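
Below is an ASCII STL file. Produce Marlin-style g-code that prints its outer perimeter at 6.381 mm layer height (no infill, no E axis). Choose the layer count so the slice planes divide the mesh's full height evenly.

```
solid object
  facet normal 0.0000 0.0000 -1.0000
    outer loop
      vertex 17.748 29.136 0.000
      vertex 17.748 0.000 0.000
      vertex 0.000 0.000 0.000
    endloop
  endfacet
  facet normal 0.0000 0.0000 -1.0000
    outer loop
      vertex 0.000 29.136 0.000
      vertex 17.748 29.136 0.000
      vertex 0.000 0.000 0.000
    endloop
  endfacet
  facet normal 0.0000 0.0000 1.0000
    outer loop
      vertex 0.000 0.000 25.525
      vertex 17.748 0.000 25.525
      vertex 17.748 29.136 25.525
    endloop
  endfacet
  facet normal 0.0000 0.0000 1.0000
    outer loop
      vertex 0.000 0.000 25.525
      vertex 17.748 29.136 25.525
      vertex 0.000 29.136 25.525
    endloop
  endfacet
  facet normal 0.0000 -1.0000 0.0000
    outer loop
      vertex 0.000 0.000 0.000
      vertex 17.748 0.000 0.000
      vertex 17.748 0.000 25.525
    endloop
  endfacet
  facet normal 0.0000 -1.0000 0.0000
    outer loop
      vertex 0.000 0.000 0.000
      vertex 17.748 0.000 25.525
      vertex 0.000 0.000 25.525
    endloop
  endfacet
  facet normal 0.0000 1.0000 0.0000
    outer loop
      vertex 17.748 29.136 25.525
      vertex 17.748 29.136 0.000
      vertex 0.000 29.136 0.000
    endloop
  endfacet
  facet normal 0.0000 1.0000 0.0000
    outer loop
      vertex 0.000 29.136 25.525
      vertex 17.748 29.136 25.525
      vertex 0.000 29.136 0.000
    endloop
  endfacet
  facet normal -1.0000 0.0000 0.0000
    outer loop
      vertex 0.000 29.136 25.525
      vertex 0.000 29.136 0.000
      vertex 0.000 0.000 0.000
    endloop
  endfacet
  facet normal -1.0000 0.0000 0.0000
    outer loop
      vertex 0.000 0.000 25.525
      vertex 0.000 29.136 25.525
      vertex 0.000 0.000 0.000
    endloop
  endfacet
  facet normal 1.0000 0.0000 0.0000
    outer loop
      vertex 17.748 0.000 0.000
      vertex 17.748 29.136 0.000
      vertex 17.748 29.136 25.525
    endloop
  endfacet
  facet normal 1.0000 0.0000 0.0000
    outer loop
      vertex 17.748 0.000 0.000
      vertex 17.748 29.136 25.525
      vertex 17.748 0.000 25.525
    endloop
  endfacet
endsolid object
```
; perimeter-only toolpath
G21 ; units = mm
G90 ; absolute positioning
G28 ; home
; layer 1
G0 Z6.381
G0 X0.000 Y0.000
G1 X17.748 Y0.000
G1 X17.748 Y29.136
G1 X0.000 Y29.136
G1 X0.000 Y0.000
; layer 2
G0 Z12.762
G0 X0.000 Y0.000
G1 X17.748 Y0.000
G1 X17.748 Y29.136
G1 X0.000 Y29.136
G1 X0.000 Y0.000
; layer 3
G0 Z19.144
G0 X0.000 Y0.000
G1 X17.748 Y0.000
G1 X17.748 Y29.136
G1 X0.000 Y29.136
G1 X0.000 Y0.000
; layer 4
G0 Z25.525
G0 X0.000 Y0.000
G1 X17.748 Y0.000
G1 X17.748 Y29.136
G1 X0.000 Y29.136
G1 X0.000 Y0.000
M2 ; end

The solid is a rectangular box, roughly 17.7 × 29.1 mm footprint and 25.5 mm tall. Slicing at Δz = 6.381 mm — 4 equal slices spanning the solid's height, so layer i sits at z = i·h/4 — gives 4 non-empty perimeters. Each is a 4-segment closed polygon; G0 lifts to the layer z and rapids to the start vertex, then G1 traces the edges.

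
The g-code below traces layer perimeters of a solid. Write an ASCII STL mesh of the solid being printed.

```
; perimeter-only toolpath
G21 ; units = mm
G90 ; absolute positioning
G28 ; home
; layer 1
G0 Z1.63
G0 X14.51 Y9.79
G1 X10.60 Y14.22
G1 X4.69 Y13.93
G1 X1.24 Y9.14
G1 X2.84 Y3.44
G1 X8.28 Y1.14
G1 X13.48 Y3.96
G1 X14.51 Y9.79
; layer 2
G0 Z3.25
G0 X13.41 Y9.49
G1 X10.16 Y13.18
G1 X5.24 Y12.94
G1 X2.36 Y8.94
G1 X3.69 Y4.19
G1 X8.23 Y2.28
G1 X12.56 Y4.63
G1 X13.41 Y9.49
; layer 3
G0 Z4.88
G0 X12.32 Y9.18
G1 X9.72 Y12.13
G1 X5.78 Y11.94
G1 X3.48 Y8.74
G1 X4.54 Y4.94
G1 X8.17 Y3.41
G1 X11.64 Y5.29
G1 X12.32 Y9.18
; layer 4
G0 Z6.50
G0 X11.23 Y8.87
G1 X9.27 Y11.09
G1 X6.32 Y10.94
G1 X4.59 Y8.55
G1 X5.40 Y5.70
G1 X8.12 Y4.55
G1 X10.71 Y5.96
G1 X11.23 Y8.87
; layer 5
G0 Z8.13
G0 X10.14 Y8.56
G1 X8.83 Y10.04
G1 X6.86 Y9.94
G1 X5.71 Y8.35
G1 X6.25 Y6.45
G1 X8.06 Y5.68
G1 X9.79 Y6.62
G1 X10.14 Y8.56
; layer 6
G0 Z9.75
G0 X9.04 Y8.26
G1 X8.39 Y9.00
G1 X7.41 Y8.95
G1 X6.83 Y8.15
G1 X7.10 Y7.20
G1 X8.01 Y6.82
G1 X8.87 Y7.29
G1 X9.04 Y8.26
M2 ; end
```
solid part
  facet normal 0.0000 0.0000 -1.0000
    outer loop
      vertex 4.15 14.93 0.00
      vertex 11.04 15.27 0.00
      vertex 15.60 10.10 0.00
    endloop
  endfacet
  facet normal 0.0000 0.0000 -1.0000
    outer loop
      vertex 0.12 9.34 0.00
      vertex 4.15 14.93 0.00
      vertex 15.60 10.10 0.00
    endloop
  endfacet
  facet normal 0.0000 0.0000 -1.0000
    outer loop
      vertex 1.99 2.69 0.00
      vertex 0.12 9.34 0.00
      vertex 15.60 10.10 0.00
    endloop
  endfacet
  facet normal 0.0000 0.0000 -1.0000
    outer loop
      vertex 8.34 0.01 0.00
      vertex 1.99 2.69 0.00
      vertex 15.60 10.10 0.00
    endloop
  endfacet
  facet normal 0.0000 0.0000 -1.0000
    outer loop
      vertex 14.40 3.30 0.00
      vertex 8.34 0.01 0.00
      vertex 15.60 10.10 0.00
    endloop
  endfacet
  facet normal 0.6348 0.5599 0.5325
    outer loop
      vertex 15.60 10.10 0.00
      vertex 11.04 15.27 0.00
      vertex 7.95 7.95 11.38
    endloop
  endfacet
  facet normal -0.0417 0.8454 0.5325
    outer loop
      vertex 11.04 15.27 0.00
      vertex 4.15 14.93 0.00
      vertex 7.95 7.95 11.38
    endloop
  endfacet
  facet normal -0.6865 0.4949 0.5328
    outer loop
      vertex 4.15 14.93 0.00
      vertex 0.12 9.34 0.00
      vertex 7.95 7.95 11.38
    endloop
  endfacet
  facet normal -0.8148 -0.2291 0.5326
    outer loop
      vertex 0.12 9.34 0.00
      vertex 1.99 2.69 0.00
      vertex 7.95 7.95 11.38
    endloop
  endfacet
  facet normal -0.3291 -0.7797 0.5327
    outer loop
      vertex 1.99 2.69 0.00
      vertex 8.34 0.01 0.00
      vertex 7.95 7.95 11.38
    endloop
  endfacet
  facet normal 0.4038 -0.7437 0.5328
    outer loop
      vertex 8.34 0.01 0.00
      vertex 14.40 3.30 0.00
      vertex 7.95 7.95 11.38
    endloop
  endfacet
  facet normal 0.8335 -0.1471 0.5325
    outer loop
      vertex 14.40 3.30 0.00
      vertex 15.60 10.10 0.00
      vertex 7.95 7.95 11.38
    endloop
  endfacet
endsolid part

The G0 Z moves step by Δz≈1.63 mm. The G1 loops shrink linearly with z, so the solid tapers from its base footprint up to z≈11.4. Closing with a flat bottom cap and the tapered top and triangulating gives 12 facets — a regular 7-sided pyramid, base circumscribed radius ≈ 7.95 mm, apex at z ≈ 11.4 mm.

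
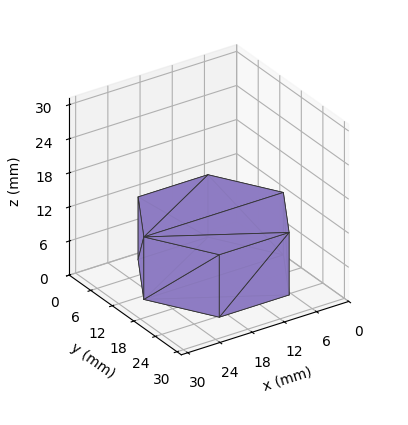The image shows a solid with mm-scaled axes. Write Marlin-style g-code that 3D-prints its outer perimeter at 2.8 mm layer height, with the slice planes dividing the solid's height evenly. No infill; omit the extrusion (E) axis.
Reading the render: the shape is a regular 6-sided prism (a cylinder approximated with 6 flat sides), circumscribed radius ≈ 13 mm, height ≈ 11 mm (dimensions read to the nearest mm from the axis ticks). For the g-code, the solid's height is divided into equal slices at the stated Δz and each level perimeter traced with G1 moves after a G0 lift.

; perimeter-only toolpath
G21 ; units = mm
G90 ; absolute positioning
G28 ; home
; layer 1
G0 Z2.8
G0 X26.0 Y13.0
G1 X19.5 Y24.3
G1 X6.5 Y24.3
G1 X0.0 Y13.0
G1 X6.5 Y1.7
G1 X19.5 Y1.7
G1 X26.0 Y13.0
; layer 2
G0 Z5.5
G0 X26.0 Y13.0
G1 X19.5 Y24.3
G1 X6.5 Y24.3
G1 X0.0 Y13.0
G1 X6.5 Y1.7
G1 X19.5 Y1.7
G1 X26.0 Y13.0
; layer 3
G0 Z8.2
G0 X26.0 Y13.0
G1 X19.5 Y24.3
G1 X6.5 Y24.3
G1 X0.0 Y13.0
G1 X6.5 Y1.7
G1 X19.5 Y1.7
G1 X26.0 Y13.0
; layer 4
G0 Z11.0
G0 X26.0 Y13.0
G1 X19.5 Y24.3
G1 X6.5 Y24.3
G1 X0.0 Y13.0
G1 X6.5 Y1.7
G1 X19.5 Y1.7
G1 X26.0 Y13.0
M2 ; end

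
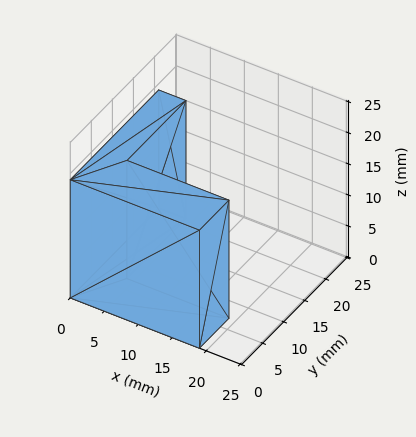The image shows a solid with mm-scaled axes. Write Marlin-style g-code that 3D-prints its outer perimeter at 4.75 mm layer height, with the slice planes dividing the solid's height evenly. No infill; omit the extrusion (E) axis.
Reading the render: the shape is an L-shaped prism: outer 19 × 21 mm, arm thicknesses ≈ 7 mm (horizontal) and 4 mm (vertical), extruded 19 mm in z (dimensions read to the nearest mm from the axis ticks). For the g-code, the solid's height is divided into equal slices at the stated Δz and each level perimeter traced with G1 moves after a G0 lift.

; perimeter-only toolpath
G21 ; units = mm
G90 ; absolute positioning
G28 ; home
; layer 1
G0 Z4.75
G0 X0.00 Y0.00
G1 X19.00 Y0.00
G1 X19.00 Y7.00
G1 X4.00 Y7.00
G1 X4.00 Y21.00
G1 X0.00 Y21.00
G1 X0.00 Y0.00
; layer 2
G0 Z9.50
G0 X0.00 Y0.00
G1 X19.00 Y0.00
G1 X19.00 Y7.00
G1 X4.00 Y7.00
G1 X4.00 Y21.00
G1 X0.00 Y21.00
G1 X0.00 Y0.00
; layer 3
G0 Z14.25
G0 X0.00 Y0.00
G1 X19.00 Y0.00
G1 X19.00 Y7.00
G1 X4.00 Y7.00
G1 X4.00 Y21.00
G1 X0.00 Y21.00
G1 X0.00 Y0.00
; layer 4
G0 Z19.00
G0 X0.00 Y0.00
G1 X19.00 Y0.00
G1 X19.00 Y7.00
G1 X4.00 Y7.00
G1 X4.00 Y21.00
G1 X0.00 Y21.00
G1 X0.00 Y0.00
M2 ; end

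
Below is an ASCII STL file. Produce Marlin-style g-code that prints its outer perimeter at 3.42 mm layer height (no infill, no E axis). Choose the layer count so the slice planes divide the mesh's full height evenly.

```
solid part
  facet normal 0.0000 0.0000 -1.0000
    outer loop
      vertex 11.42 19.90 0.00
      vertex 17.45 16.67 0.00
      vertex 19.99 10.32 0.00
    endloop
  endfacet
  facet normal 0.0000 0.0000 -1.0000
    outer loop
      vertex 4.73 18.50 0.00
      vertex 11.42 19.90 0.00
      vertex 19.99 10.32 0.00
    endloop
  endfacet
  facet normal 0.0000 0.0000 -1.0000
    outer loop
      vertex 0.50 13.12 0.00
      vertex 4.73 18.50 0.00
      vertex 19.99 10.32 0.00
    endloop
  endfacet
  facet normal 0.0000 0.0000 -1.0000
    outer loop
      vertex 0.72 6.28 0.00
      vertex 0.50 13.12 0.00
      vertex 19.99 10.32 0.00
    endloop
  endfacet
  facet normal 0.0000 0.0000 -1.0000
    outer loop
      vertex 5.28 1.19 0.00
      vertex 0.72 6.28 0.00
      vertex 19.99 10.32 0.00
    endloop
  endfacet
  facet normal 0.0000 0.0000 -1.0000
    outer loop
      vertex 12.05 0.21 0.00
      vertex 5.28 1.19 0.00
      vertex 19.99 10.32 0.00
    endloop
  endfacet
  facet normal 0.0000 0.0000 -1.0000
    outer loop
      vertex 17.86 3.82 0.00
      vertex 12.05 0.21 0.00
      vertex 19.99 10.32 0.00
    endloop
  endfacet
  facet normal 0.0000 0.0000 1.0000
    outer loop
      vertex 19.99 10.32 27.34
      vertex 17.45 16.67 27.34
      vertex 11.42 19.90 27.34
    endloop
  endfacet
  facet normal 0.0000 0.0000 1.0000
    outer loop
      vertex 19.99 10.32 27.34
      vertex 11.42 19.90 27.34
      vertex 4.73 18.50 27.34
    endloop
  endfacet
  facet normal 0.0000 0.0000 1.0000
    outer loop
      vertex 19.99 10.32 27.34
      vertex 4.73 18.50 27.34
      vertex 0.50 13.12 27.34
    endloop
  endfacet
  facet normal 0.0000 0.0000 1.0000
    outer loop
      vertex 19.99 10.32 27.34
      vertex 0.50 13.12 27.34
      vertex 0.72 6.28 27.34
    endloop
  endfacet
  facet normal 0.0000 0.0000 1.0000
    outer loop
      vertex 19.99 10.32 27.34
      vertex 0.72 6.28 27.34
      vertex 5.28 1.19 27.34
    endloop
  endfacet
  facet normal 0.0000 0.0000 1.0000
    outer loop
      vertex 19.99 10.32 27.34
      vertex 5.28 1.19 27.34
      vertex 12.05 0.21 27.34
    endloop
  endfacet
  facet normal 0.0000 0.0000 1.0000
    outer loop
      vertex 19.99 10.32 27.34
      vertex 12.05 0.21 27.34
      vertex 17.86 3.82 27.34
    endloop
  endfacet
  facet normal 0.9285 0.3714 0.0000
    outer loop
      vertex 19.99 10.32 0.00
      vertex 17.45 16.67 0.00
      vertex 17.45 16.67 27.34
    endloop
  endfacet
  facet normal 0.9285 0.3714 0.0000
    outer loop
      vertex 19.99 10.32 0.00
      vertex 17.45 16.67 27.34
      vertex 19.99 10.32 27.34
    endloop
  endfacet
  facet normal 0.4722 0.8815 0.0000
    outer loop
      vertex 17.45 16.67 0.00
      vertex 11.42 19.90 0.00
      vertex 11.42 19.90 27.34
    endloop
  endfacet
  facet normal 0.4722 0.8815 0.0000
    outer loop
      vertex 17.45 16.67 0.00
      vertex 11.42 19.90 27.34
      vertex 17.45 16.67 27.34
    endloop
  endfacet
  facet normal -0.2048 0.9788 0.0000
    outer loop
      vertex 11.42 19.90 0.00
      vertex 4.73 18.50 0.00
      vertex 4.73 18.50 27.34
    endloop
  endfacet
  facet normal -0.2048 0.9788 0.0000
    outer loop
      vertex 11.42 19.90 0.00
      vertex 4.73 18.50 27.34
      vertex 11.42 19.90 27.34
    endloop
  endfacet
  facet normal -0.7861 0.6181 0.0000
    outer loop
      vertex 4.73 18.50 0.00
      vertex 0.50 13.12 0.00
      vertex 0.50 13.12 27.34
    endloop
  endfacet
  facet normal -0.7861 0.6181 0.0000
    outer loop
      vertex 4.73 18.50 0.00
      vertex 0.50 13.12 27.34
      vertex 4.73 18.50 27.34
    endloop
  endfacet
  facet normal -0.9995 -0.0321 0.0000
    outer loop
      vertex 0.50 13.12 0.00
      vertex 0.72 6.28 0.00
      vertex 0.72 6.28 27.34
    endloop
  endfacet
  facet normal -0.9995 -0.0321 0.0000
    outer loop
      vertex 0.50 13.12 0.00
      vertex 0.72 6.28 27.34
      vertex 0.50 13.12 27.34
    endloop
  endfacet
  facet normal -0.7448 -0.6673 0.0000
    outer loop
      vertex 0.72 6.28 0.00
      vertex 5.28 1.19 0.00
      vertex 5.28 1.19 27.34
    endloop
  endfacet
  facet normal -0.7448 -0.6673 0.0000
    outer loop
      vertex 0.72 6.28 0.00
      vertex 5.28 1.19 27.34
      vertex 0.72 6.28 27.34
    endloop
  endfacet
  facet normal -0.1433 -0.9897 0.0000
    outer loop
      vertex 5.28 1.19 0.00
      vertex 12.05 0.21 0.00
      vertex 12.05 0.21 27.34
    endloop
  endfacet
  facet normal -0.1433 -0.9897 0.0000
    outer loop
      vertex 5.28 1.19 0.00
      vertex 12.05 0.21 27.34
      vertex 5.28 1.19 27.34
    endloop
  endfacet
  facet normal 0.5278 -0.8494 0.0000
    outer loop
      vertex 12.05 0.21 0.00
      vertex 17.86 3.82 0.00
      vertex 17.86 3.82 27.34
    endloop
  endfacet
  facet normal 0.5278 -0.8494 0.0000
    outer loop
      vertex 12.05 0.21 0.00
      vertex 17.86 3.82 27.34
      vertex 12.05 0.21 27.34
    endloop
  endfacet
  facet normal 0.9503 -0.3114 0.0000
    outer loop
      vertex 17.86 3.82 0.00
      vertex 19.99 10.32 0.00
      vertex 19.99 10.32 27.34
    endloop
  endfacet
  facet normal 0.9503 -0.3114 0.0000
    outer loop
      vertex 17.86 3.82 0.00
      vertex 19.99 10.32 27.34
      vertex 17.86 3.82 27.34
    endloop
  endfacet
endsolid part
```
; perimeter-only toolpath
G21 ; units = mm
G90 ; absolute positioning
G28 ; home
; layer 1
G0 Z3.42
G0 X19.99 Y10.32
G1 X17.45 Y16.67
G1 X11.42 Y19.90
G1 X4.73 Y18.50
G1 X0.50 Y13.12
G1 X0.72 Y6.28
G1 X5.28 Y1.19
G1 X12.05 Y0.21
G1 X17.86 Y3.82
G1 X19.99 Y10.32
; layer 2
G0 Z6.83
G0 X19.99 Y10.32
G1 X17.45 Y16.67
G1 X11.42 Y19.90
G1 X4.73 Y18.50
G1 X0.50 Y13.12
G1 X0.72 Y6.28
G1 X5.28 Y1.19
G1 X12.05 Y0.21
G1 X17.86 Y3.82
G1 X19.99 Y10.32
; layer 3
G0 Z10.25
G0 X19.99 Y10.32
G1 X17.45 Y16.67
G1 X11.42 Y19.90
G1 X4.73 Y18.50
G1 X0.50 Y13.12
G1 X0.72 Y6.28
G1 X5.28 Y1.19
G1 X12.05 Y0.21
G1 X17.86 Y3.82
G1 X19.99 Y10.32
; layer 4
G0 Z13.67
G0 X19.99 Y10.32
G1 X17.45 Y16.67
G1 X11.42 Y19.90
G1 X4.73 Y18.50
G1 X0.50 Y13.12
G1 X0.72 Y6.28
G1 X5.28 Y1.19
G1 X12.05 Y0.21
G1 X17.86 Y3.82
G1 X19.99 Y10.32
; layer 5
G0 Z17.09
G0 X19.99 Y10.32
G1 X17.45 Y16.67
G1 X11.42 Y19.90
G1 X4.73 Y18.50
G1 X0.50 Y13.12
G1 X0.72 Y6.28
G1 X5.28 Y1.19
G1 X12.05 Y0.21
G1 X17.86 Y3.82
G1 X19.99 Y10.32
; layer 6
G0 Z20.50
G0 X19.99 Y10.32
G1 X17.45 Y16.67
G1 X11.42 Y19.90
G1 X4.73 Y18.50
G1 X0.50 Y13.12
G1 X0.72 Y6.28
G1 X5.28 Y1.19
G1 X12.05 Y0.21
G1 X17.86 Y3.82
G1 X19.99 Y10.32
; layer 7
G0 Z23.92
G0 X19.99 Y10.32
G1 X17.45 Y16.67
G1 X11.42 Y19.90
G1 X4.73 Y18.50
G1 X0.50 Y13.12
G1 X0.72 Y6.28
G1 X5.28 Y1.19
G1 X12.05 Y0.21
G1 X17.86 Y3.82
G1 X19.99 Y10.32
; layer 8
G0 Z27.34
G0 X19.99 Y10.32
G1 X17.45 Y16.67
G1 X11.42 Y19.90
G1 X4.73 Y18.50
G1 X0.50 Y13.12
G1 X0.72 Y6.28
G1 X5.28 Y1.19
G1 X12.05 Y0.21
G1 X17.86 Y3.82
G1 X19.99 Y10.32
M2 ; end

The solid is a regular 9-sided prism (a cylinder approximated with 9 flat sides), circumscribed radius ≈ 10 mm, height ≈ 27.3 mm. Slicing at Δz = 3.42 mm — 8 equal slices spanning the solid's height, so layer i sits at z = i·h/8 — gives 8 non-empty perimeters. Each is a 9-segment closed polygon; G0 lifts to the layer z and rapids to the start vertex, then G1 traces the edges.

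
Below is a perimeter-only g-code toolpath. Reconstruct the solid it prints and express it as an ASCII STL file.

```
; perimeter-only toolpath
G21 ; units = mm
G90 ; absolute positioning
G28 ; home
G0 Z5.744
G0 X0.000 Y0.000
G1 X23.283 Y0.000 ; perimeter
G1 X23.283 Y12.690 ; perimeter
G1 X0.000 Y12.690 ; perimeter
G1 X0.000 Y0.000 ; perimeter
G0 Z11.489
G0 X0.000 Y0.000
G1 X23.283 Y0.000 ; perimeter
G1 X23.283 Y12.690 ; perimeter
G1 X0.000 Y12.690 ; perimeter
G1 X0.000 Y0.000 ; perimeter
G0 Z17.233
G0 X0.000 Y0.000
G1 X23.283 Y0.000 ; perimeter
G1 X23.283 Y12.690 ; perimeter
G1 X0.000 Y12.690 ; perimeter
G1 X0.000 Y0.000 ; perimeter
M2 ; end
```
solid part
  facet normal 0.0000 0.0000 -1.0000
    outer loop
      vertex 23.283 12.690 0.000
      vertex 23.283 0.000 0.000
      vertex 0.000 0.000 0.000
    endloop
  endfacet
  facet normal 0.0000 0.0000 -1.0000
    outer loop
      vertex 0.000 12.690 0.000
      vertex 23.283 12.690 0.000
      vertex 0.000 0.000 0.000
    endloop
  endfacet
  facet normal 0.0000 0.0000 1.0000
    outer loop
      vertex 0.000 0.000 17.233
      vertex 23.283 0.000 17.233
      vertex 23.283 12.690 17.233
    endloop
  endfacet
  facet normal 0.0000 0.0000 1.0000
    outer loop
      vertex 0.000 0.000 17.233
      vertex 23.283 12.690 17.233
      vertex 0.000 12.690 17.233
    endloop
  endfacet
  facet normal 0.0000 -1.0000 0.0000
    outer loop
      vertex 0.000 0.000 0.000
      vertex 23.283 0.000 0.000
      vertex 23.283 0.000 17.233
    endloop
  endfacet
  facet normal 0.0000 -1.0000 0.0000
    outer loop
      vertex 0.000 0.000 0.000
      vertex 23.283 0.000 17.233
      vertex 0.000 0.000 17.233
    endloop
  endfacet
  facet normal 0.0000 1.0000 0.0000
    outer loop
      vertex 23.283 12.690 17.233
      vertex 23.283 12.690 0.000
      vertex 0.000 12.690 0.000
    endloop
  endfacet
  facet normal 0.0000 1.0000 0.0000
    outer loop
      vertex 0.000 12.690 17.233
      vertex 23.283 12.690 17.233
      vertex 0.000 12.690 0.000
    endloop
  endfacet
  facet normal -1.0000 0.0000 0.0000
    outer loop
      vertex 0.000 12.690 17.233
      vertex 0.000 12.690 0.000
      vertex 0.000 0.000 0.000
    endloop
  endfacet
  facet normal -1.0000 0.0000 0.0000
    outer loop
      vertex 0.000 0.000 17.233
      vertex 0.000 12.690 17.233
      vertex 0.000 0.000 0.000
    endloop
  endfacet
  facet normal 1.0000 0.0000 0.0000
    outer loop
      vertex 23.283 0.000 0.000
      vertex 23.283 12.690 0.000
      vertex 23.283 12.690 17.233
    endloop
  endfacet
  facet normal 1.0000 0.0000 0.0000
    outer loop
      vertex 23.283 0.000 0.000
      vertex 23.283 12.690 17.233
      vertex 23.283 0.000 17.233
    endloop
  endfacet
endsolid part

The G0 Z moves step by Δz≈5.744 mm. Every layer's G1 loop is the same polygon, so the solid is a straight extrusion of it from z=0 to z≈17.2. Closing with flat bottom and top caps and triangulating gives 12 facets — a rectangular box, roughly 23.3 × 12.7 mm footprint and 17.2 mm tall.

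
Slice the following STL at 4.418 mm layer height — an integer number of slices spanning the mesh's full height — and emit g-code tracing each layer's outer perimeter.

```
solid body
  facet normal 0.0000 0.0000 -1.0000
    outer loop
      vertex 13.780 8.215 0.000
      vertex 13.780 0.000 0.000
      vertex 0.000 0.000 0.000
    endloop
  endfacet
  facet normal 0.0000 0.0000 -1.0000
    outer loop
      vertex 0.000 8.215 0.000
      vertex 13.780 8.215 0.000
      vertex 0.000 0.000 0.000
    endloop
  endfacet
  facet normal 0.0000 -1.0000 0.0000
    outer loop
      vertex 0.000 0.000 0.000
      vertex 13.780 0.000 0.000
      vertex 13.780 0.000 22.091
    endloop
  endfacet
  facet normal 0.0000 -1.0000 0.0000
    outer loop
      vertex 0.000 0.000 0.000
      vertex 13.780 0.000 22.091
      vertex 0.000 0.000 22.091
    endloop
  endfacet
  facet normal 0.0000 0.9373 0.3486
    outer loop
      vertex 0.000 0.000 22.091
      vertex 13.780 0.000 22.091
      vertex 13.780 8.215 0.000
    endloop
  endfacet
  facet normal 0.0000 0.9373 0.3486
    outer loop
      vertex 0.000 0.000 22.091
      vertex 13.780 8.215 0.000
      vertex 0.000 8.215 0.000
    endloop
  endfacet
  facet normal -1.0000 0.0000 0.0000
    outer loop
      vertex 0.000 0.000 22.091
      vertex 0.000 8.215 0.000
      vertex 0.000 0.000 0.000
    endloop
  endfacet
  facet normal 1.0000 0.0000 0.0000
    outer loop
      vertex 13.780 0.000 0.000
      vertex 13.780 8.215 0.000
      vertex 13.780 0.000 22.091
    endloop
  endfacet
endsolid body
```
; perimeter-only toolpath
G21 ; units = mm
G90 ; absolute positioning
G28 ; home
; layer 1
G0 Z4.418
G0 X0.000 Y0.000
G1 X13.780 Y0.000
G1 X13.780 Y6.572
G1 X0.000 Y6.572
G1 X0.000 Y0.000
; layer 2
G0 Z8.836
G0 X0.000 Y0.000
G1 X13.780 Y0.000
G1 X13.780 Y4.929
G1 X0.000 Y4.929
G1 X0.000 Y0.000
; layer 3
G0 Z13.255
G0 X0.000 Y0.000
G1 X13.780 Y0.000
G1 X13.780 Y3.286
G1 X0.000 Y3.286
G1 X0.000 Y0.000
; layer 4
G0 Z17.673
G0 X0.000 Y0.000
G1 X13.780 Y0.000
G1 X13.780 Y1.643
G1 X0.000 Y1.643
G1 X0.000 Y0.000
M2 ; end

The solid is a wedge (ramp): 13.8 × 8.21 mm base, rising to 22.1 mm along the y=0 edge and sloping linearly to z=0 at y=8.21. Slicing at Δz = 4.418 mm — 5 equal slices spanning the solid's height, so layer i sits at z = i·h/5 — gives 4 non-empty perimeters. Each is a 4-segment closed polygon; G0 lifts to the layer z and rapids to the start vertex, then G1 traces the edges. The cross-section shrinks linearly with z (the slice at the apex is degenerate and omitted).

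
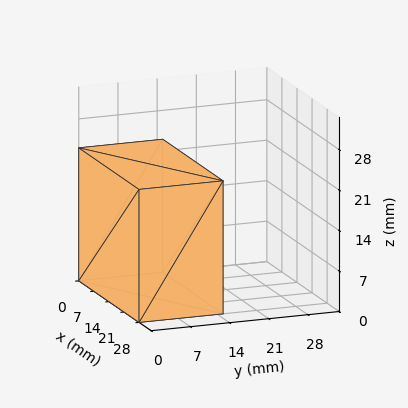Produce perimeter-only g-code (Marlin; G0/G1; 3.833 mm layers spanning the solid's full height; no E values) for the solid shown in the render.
Reading the render: the shape is a rectangular box, roughly 28 × 15 mm footprint and 23 mm tall (dimensions read to the nearest mm from the axis ticks). For the g-code, the solid's height is divided into equal slices at the stated Δz and each level perimeter traced with G1 moves after a G0 lift.

; perimeter-only toolpath
G21 ; units = mm
G90 ; absolute positioning
G28 ; home
; layer 1
G0 Z3.833
G0 X0.000 Y0.000
G1 X28.000 Y0.000
G1 X28.000 Y15.000
G1 X0.000 Y15.000
G1 X0.000 Y0.000
; layer 2
G0 Z7.667
G0 X0.000 Y0.000
G1 X28.000 Y0.000
G1 X28.000 Y15.000
G1 X0.000 Y15.000
G1 X0.000 Y0.000
; layer 3
G0 Z11.500
G0 X0.000 Y0.000
G1 X28.000 Y0.000
G1 X28.000 Y15.000
G1 X0.000 Y15.000
G1 X0.000 Y0.000
; layer 4
G0 Z15.333
G0 X0.000 Y0.000
G1 X28.000 Y0.000
G1 X28.000 Y15.000
G1 X0.000 Y15.000
G1 X0.000 Y0.000
; layer 5
G0 Z19.167
G0 X0.000 Y0.000
G1 X28.000 Y0.000
G1 X28.000 Y15.000
G1 X0.000 Y15.000
G1 X0.000 Y0.000
; layer 6
G0 Z23.000
G0 X0.000 Y0.000
G1 X28.000 Y0.000
G1 X28.000 Y15.000
G1 X0.000 Y15.000
G1 X0.000 Y0.000
M2 ; end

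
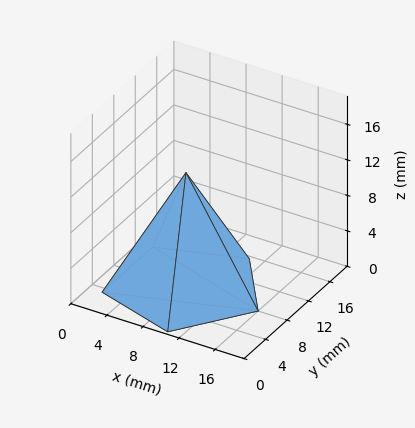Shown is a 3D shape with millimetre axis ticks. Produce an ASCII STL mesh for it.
Reading the render: the shape is a regular 5-sided pyramid, base circumscribed radius ≈ 8 mm, apex at z ≈ 13 mm (dimensions read to the nearest mm from the axis ticks). For the STL, each face is triangulated and given an outward normal.

solid part
  facet normal 0.0000 0.0000 -1.0000
    outer loop
      vertex 1.5 12.7 0.0
      vertex 10.5 15.6 0.0
      vertex 16.0 8.0 0.0
    endloop
  endfacet
  facet normal 0.0000 0.0000 -1.0000
    outer loop
      vertex 1.5 3.3 0.0
      vertex 1.5 12.7 0.0
      vertex 16.0 8.0 0.0
    endloop
  endfacet
  facet normal 0.0000 0.0000 -1.0000
    outer loop
      vertex 10.5 0.4 0.0
      vertex 1.5 3.3 0.0
      vertex 16.0 8.0 0.0
    endloop
  endfacet
  facet normal 0.7250 0.5247 0.4462
    outer loop
      vertex 16.0 8.0 0.0
      vertex 10.5 15.6 0.0
      vertex 8.0 8.0 13.0
    endloop
  endfacet
  facet normal -0.2746 0.8522 0.4454
    outer loop
      vertex 10.5 15.6 0.0
      vertex 1.5 12.7 0.0
      vertex 8.0 8.0 13.0
    endloop
  endfacet
  facet normal -0.8944 0.0000 0.4472
    outer loop
      vertex 1.5 12.7 0.0
      vertex 1.5 3.3 0.0
      vertex 8.0 8.0 13.0
    endloop
  endfacet
  facet normal -0.2746 -0.8522 0.4454
    outer loop
      vertex 1.5 3.3 0.0
      vertex 10.5 0.4 0.0
      vertex 8.0 8.0 13.0
    endloop
  endfacet
  facet normal 0.7250 -0.5247 0.4462
    outer loop
      vertex 10.5 0.4 0.0
      vertex 16.0 8.0 0.0
      vertex 8.0 8.0 13.0
    endloop
  endfacet
endsolid part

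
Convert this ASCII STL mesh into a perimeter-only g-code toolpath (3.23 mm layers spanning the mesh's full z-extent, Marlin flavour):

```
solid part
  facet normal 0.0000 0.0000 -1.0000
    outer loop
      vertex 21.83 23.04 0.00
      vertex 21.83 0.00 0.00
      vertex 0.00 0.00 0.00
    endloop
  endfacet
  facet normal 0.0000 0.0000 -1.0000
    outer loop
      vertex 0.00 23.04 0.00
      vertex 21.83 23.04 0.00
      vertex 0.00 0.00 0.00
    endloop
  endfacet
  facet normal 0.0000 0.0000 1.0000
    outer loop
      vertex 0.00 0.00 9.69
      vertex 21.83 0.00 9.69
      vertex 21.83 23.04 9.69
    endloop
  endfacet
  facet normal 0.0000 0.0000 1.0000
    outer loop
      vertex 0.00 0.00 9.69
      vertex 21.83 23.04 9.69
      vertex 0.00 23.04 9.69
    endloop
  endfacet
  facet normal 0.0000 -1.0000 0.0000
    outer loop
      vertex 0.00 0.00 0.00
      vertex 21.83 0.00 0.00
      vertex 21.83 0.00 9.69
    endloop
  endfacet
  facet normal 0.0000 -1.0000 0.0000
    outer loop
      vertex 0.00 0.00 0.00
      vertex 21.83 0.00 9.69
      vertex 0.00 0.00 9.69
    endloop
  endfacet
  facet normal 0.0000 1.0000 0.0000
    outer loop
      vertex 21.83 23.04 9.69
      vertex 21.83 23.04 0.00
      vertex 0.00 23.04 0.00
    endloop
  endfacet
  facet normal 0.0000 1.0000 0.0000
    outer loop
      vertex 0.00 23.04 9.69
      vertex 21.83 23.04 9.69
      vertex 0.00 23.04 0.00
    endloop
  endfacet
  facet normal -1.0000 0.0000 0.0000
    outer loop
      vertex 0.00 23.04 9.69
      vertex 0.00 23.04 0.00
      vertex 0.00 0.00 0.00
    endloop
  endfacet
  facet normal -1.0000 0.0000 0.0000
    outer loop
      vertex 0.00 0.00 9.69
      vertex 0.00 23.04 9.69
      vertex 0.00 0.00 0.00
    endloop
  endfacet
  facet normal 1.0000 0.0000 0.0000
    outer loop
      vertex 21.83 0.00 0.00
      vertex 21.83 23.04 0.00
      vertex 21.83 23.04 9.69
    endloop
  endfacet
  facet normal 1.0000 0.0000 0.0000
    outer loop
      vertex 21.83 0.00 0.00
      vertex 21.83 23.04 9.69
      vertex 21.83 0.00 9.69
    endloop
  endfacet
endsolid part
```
; perimeter-only toolpath
G21 ; units = mm
G90 ; absolute positioning
G28 ; home
; layer 1
G0 Z3.23
G0 X0.00 Y0.00
G1 X21.83 Y0.00
G1 X21.83 Y23.04
G1 X0.00 Y23.04
G1 X0.00 Y0.00
; layer 2
G0 Z6.46
G0 X0.00 Y0.00
G1 X21.83 Y0.00
G1 X21.83 Y23.04
G1 X0.00 Y23.04
G1 X0.00 Y0.00
; layer 3
G0 Z9.69
G0 X0.00 Y0.00
G1 X21.83 Y0.00
G1 X21.83 Y23.04
G1 X0.00 Y23.04
G1 X0.00 Y0.00
M2 ; end

The solid is a rectangular box, roughly 21.8 × 23 mm footprint and 9.69 mm tall. Slicing at Δz = 3.23 mm — 3 equal slices spanning the solid's height, so layer i sits at z = i·h/3 — gives 3 non-empty perimeters. Each is a 4-segment closed polygon; G0 lifts to the layer z and rapids to the start vertex, then G1 traces the edges.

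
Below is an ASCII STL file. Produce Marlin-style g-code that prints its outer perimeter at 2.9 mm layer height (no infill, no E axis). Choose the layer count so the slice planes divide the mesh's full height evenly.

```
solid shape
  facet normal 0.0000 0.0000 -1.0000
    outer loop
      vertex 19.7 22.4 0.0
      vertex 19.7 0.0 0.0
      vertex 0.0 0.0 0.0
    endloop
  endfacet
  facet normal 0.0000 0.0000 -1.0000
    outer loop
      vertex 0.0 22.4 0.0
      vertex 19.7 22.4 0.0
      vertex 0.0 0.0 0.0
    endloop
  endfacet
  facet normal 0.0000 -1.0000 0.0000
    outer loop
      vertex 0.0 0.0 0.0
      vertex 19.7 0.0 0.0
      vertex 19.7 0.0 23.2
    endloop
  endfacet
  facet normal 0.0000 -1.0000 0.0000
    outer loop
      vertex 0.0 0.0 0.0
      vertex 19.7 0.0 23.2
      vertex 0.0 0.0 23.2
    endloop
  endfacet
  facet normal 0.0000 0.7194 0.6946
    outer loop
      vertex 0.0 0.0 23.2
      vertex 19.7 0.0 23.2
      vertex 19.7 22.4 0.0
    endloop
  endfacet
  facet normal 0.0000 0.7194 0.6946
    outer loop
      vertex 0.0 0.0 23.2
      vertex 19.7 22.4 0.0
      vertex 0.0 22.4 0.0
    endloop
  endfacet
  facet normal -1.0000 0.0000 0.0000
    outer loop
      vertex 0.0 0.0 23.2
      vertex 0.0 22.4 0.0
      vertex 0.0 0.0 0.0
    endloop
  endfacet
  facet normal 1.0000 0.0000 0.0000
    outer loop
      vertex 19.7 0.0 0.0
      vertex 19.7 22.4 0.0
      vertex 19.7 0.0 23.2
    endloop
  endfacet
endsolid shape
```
; perimeter-only toolpath
G21 ; units = mm
G90 ; absolute positioning
G28 ; home
; layer 1
G0 Z2.9
G0 X0.0 Y0.0
G1 X19.7 Y0.0
G1 X19.7 Y19.6
G1 X0.0 Y19.6
G1 X0.0 Y0.0
; layer 2
G0 Z5.8
G0 X0.0 Y0.0
G1 X19.7 Y0.0
G1 X19.7 Y16.8
G1 X0.0 Y16.8
G1 X0.0 Y0.0
; layer 3
G0 Z8.7
G0 X0.0 Y0.0
G1 X19.7 Y0.0
G1 X19.7 Y14.0
G1 X0.0 Y14.0
G1 X0.0 Y0.0
; layer 4
G0 Z11.6
G0 X0.0 Y0.0
G1 X19.7 Y0.0
G1 X19.7 Y11.2
G1 X0.0 Y11.2
G1 X0.0 Y0.0
; layer 5
G0 Z14.5
G0 X0.0 Y0.0
G1 X19.7 Y0.0
G1 X19.7 Y8.4
G1 X0.0 Y8.4
G1 X0.0 Y0.0
; layer 6
G0 Z17.4
G0 X0.0 Y0.0
G1 X19.7 Y0.0
G1 X19.7 Y5.6
G1 X0.0 Y5.6
G1 X0.0 Y0.0
; layer 7
G0 Z20.3
G0 X0.0 Y0.0
G1 X19.7 Y0.0
G1 X19.7 Y2.8
G1 X0.0 Y2.8
G1 X0.0 Y0.0
M2 ; end

The solid is a wedge (ramp): 19.7 × 22.4 mm base, rising to 23.2 mm along the y=0 edge and sloping linearly to z=0 at y=22.4. Slicing at Δz = 2.9 mm — 8 equal slices spanning the solid's height, so layer i sits at z = i·h/8 — gives 7 non-empty perimeters. Each is a 4-segment closed polygon; G0 lifts to the layer z and rapids to the start vertex, then G1 traces the edges. The cross-section shrinks linearly with z (the slice at the apex is degenerate and omitted).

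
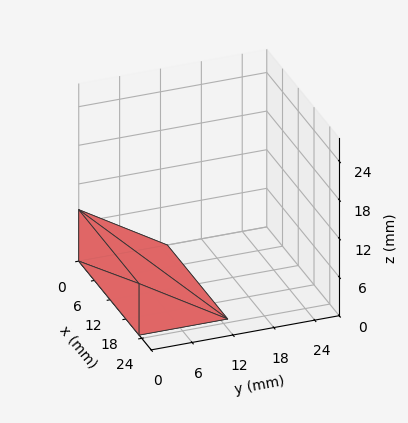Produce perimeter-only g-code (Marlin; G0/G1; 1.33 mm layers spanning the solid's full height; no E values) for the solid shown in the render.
Reading the render: the shape is a wedge (ramp): 23 × 13 mm base, rising to 8 mm along the y=0 edge and sloping linearly to z=0 at y=13 (dimensions read to the nearest mm from the axis ticks). For the g-code, the solid's height is divided into equal slices at the stated Δz and each level perimeter traced with G1 moves after a G0 lift.

; perimeter-only toolpath
G21 ; units = mm
G90 ; absolute positioning
G28 ; home
; layer 1
G0 Z1.33
G0 X0.00 Y0.00
G1 X23.00 Y0.00
G1 X23.00 Y10.83
G1 X0.00 Y10.83
G1 X0.00 Y0.00
; layer 2
G0 Z2.67
G0 X0.00 Y0.00
G1 X23.00 Y0.00
G1 X23.00 Y8.67
G1 X0.00 Y8.67
G1 X0.00 Y0.00
; layer 3
G0 Z4.00
G0 X0.00 Y0.00
G1 X23.00 Y0.00
G1 X23.00 Y6.50
G1 X0.00 Y6.50
G1 X0.00 Y0.00
; layer 4
G0 Z5.33
G0 X0.00 Y0.00
G1 X23.00 Y0.00
G1 X23.00 Y4.33
G1 X0.00 Y4.33
G1 X0.00 Y0.00
; layer 5
G0 Z6.67
G0 X0.00 Y0.00
G1 X23.00 Y0.00
G1 X23.00 Y2.17
G1 X0.00 Y2.17
G1 X0.00 Y0.00
M2 ; end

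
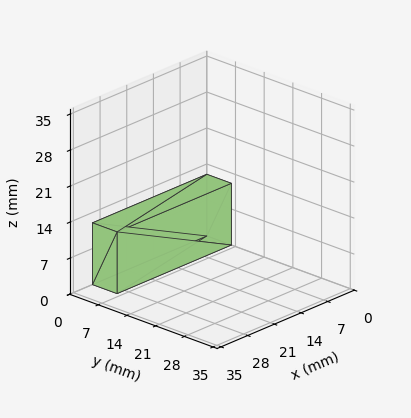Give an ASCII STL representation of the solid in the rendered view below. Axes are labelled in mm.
Reading the render: the shape is a rectangular box, roughly 30 × 6 mm footprint and 12 mm tall (dimensions read to the nearest mm from the axis ticks). For the STL, each face is triangulated and given an outward normal.

solid part
  facet normal 0.0000 0.0000 -1.0000
    outer loop
      vertex 30.0 6.0 0.0
      vertex 30.0 0.0 0.0
      vertex 0.0 0.0 0.0
    endloop
  endfacet
  facet normal 0.0000 0.0000 -1.0000
    outer loop
      vertex 0.0 6.0 0.0
      vertex 30.0 6.0 0.0
      vertex 0.0 0.0 0.0
    endloop
  endfacet
  facet normal 0.0000 0.0000 1.0000
    outer loop
      vertex 0.0 0.0 12.0
      vertex 30.0 0.0 12.0
      vertex 30.0 6.0 12.0
    endloop
  endfacet
  facet normal 0.0000 0.0000 1.0000
    outer loop
      vertex 0.0 0.0 12.0
      vertex 30.0 6.0 12.0
      vertex 0.0 6.0 12.0
    endloop
  endfacet
  facet normal 0.0000 -1.0000 0.0000
    outer loop
      vertex 0.0 0.0 0.0
      vertex 30.0 0.0 0.0
      vertex 30.0 0.0 12.0
    endloop
  endfacet
  facet normal 0.0000 -1.0000 0.0000
    outer loop
      vertex 0.0 0.0 0.0
      vertex 30.0 0.0 12.0
      vertex 0.0 0.0 12.0
    endloop
  endfacet
  facet normal 0.0000 1.0000 0.0000
    outer loop
      vertex 30.0 6.0 12.0
      vertex 30.0 6.0 0.0
      vertex 0.0 6.0 0.0
    endloop
  endfacet
  facet normal 0.0000 1.0000 0.0000
    outer loop
      vertex 0.0 6.0 12.0
      vertex 30.0 6.0 12.0
      vertex 0.0 6.0 0.0
    endloop
  endfacet
  facet normal -1.0000 0.0000 0.0000
    outer loop
      vertex 0.0 6.0 12.0
      vertex 0.0 6.0 0.0
      vertex 0.0 0.0 0.0
    endloop
  endfacet
  facet normal -1.0000 0.0000 0.0000
    outer loop
      vertex 0.0 0.0 12.0
      vertex 0.0 6.0 12.0
      vertex 0.0 0.0 0.0
    endloop
  endfacet
  facet normal 1.0000 0.0000 0.0000
    outer loop
      vertex 30.0 0.0 0.0
      vertex 30.0 6.0 0.0
      vertex 30.0 6.0 12.0
    endloop
  endfacet
  facet normal 1.0000 0.0000 0.0000
    outer loop
      vertex 30.0 0.0 0.0
      vertex 30.0 6.0 12.0
      vertex 30.0 0.0 12.0
    endloop
  endfacet
endsolid part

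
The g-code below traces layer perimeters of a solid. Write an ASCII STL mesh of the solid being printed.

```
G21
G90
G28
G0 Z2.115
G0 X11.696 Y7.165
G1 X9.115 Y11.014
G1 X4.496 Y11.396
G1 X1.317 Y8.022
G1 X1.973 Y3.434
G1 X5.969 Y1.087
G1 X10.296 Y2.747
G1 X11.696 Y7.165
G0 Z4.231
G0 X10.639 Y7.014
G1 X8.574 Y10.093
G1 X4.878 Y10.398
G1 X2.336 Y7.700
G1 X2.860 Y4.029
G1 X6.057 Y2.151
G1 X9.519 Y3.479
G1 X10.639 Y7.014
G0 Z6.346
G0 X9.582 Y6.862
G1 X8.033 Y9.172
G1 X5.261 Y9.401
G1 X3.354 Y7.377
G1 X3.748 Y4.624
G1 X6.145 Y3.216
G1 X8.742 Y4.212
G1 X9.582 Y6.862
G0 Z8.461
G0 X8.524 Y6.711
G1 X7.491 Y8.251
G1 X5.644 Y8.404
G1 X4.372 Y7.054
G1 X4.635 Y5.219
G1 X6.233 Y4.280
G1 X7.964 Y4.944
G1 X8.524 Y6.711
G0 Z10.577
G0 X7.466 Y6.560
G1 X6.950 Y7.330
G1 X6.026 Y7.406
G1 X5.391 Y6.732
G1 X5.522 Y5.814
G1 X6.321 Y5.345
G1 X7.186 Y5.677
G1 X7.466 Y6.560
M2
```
solid part
  facet normal 0.0000 0.0000 -1.0000
    outer loop
      vertex 4.113 12.393 0.000
      vertex 9.656 11.935 0.000
      vertex 12.754 7.316 0.000
    endloop
  endfacet
  facet normal 0.0000 0.0000 -1.0000
    outer loop
      vertex 0.299 8.345 0.000
      vertex 4.113 12.393 0.000
      vertex 12.754 7.316 0.000
    endloop
  endfacet
  facet normal 0.0000 0.0000 -1.0000
    outer loop
      vertex 1.086 2.839 0.000
      vertex 0.299 8.345 0.000
      vertex 12.754 7.316 0.000
    endloop
  endfacet
  facet normal 0.0000 0.0000 -1.0000
    outer loop
      vertex 5.881 0.022 0.000
      vertex 1.086 2.839 0.000
      vertex 12.754 7.316 0.000
    endloop
  endfacet
  facet normal 0.0000 0.0000 -1.0000
    outer loop
      vertex 11.074 2.014 0.000
      vertex 5.881 0.022 0.000
      vertex 12.754 7.316 0.000
    endloop
  endfacet
  facet normal 0.7559 0.5070 0.4141
    outer loop
      vertex 12.754 7.316 0.000
      vertex 9.656 11.935 0.000
      vertex 6.409 6.409 12.692
    endloop
  endfacet
  facet normal 0.0750 0.9071 0.4141
    outer loop
      vertex 9.656 11.935 0.000
      vertex 4.113 12.393 0.000
      vertex 6.409 6.409 12.692
    endloop
  endfacet
  facet normal -0.6625 0.6242 0.4141
    outer loop
      vertex 4.113 12.393 0.000
      vertex 0.299 8.345 0.000
      vertex 6.409 6.409 12.692
    endloop
  endfacet
  facet normal -0.9011 -0.1288 0.4141
    outer loop
      vertex 0.299 8.345 0.000
      vertex 1.086 2.839 0.000
      vertex 6.409 6.409 12.692
    endloop
  endfacet
  facet normal -0.4611 -0.7848 0.4141
    outer loop
      vertex 1.086 2.839 0.000
      vertex 5.881 0.022 0.000
      vertex 6.409 6.409 12.692
    endloop
  endfacet
  facet normal 0.3260 -0.8498 0.4141
    outer loop
      vertex 5.881 0.022 0.000
      vertex 11.074 2.014 0.000
      vertex 6.409 6.409 12.692
    endloop
  endfacet
  facet normal 0.8677 -0.2749 0.4141
    outer loop
      vertex 11.074 2.014 0.000
      vertex 12.754 7.316 0.000
      vertex 6.409 6.409 12.692
    endloop
  endfacet
endsolid part

The G0 Z moves step by Δz≈2.115 mm. The G1 loops shrink linearly with z, so the solid tapers from its base footprint up to z≈12.7. Closing with a flat bottom cap and the tapered top and triangulating gives 12 facets — a regular 7-sided pyramid, base circumscribed radius ≈ 6.41 mm, apex at z ≈ 12.7 mm.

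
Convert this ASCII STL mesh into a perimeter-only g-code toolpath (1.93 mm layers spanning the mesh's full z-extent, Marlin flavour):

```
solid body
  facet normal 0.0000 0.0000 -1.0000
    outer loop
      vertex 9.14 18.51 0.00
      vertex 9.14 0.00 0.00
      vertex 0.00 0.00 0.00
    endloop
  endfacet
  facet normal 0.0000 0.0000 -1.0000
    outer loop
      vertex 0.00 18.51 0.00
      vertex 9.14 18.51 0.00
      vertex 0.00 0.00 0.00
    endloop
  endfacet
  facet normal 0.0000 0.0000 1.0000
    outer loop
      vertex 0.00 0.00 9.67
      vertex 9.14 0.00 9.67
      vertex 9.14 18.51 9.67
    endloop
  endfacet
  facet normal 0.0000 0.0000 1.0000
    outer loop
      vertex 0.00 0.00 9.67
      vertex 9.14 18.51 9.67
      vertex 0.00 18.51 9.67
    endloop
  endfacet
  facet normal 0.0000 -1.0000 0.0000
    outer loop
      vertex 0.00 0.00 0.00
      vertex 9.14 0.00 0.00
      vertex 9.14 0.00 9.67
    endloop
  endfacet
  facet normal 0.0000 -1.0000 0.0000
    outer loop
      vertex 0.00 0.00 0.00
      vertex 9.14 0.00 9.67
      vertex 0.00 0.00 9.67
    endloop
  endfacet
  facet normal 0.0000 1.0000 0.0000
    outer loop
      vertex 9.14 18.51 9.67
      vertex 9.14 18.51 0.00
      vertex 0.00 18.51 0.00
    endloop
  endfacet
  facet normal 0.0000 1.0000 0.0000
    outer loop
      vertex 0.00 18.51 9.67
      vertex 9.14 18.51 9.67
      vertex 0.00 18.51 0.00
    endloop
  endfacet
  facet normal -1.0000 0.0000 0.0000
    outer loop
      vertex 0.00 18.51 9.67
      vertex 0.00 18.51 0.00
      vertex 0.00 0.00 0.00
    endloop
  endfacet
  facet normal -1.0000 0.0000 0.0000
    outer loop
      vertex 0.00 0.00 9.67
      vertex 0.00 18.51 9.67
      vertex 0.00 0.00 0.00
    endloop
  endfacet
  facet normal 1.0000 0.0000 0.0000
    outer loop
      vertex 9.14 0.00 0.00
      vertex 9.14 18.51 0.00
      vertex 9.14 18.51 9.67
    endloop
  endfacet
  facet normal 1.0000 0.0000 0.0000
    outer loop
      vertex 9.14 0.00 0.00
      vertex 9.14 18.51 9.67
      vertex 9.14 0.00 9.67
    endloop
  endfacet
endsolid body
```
; perimeter-only toolpath
G21 ; units = mm
G90 ; absolute positioning
G28 ; home
; layer 1
G0 Z1.93
G0 X0.00 Y0.00
G1 X9.14 Y0.00
G1 X9.14 Y18.51
G1 X0.00 Y18.51
G1 X0.00 Y0.00
; layer 2
G0 Z3.87
G0 X0.00 Y0.00
G1 X9.14 Y0.00
G1 X9.14 Y18.51
G1 X0.00 Y18.51
G1 X0.00 Y0.00
; layer 3
G0 Z5.80
G0 X0.00 Y0.00
G1 X9.14 Y0.00
G1 X9.14 Y18.51
G1 X0.00 Y18.51
G1 X0.00 Y0.00
; layer 4
G0 Z7.74
G0 X0.00 Y0.00
G1 X9.14 Y0.00
G1 X9.14 Y18.51
G1 X0.00 Y18.51
G1 X0.00 Y0.00
; layer 5
G0 Z9.67
G0 X0.00 Y0.00
G1 X9.14 Y0.00
G1 X9.14 Y18.51
G1 X0.00 Y18.51
G1 X0.00 Y0.00
M2 ; end

The solid is a rectangular box, roughly 9.14 × 18.5 mm footprint and 9.67 mm tall. Slicing at Δz = 1.93 mm — 5 equal slices spanning the solid's height, so layer i sits at z = i·h/5 — gives 5 non-empty perimeters. Each is a 4-segment closed polygon; G0 lifts to the layer z and rapids to the start vertex, then G1 traces the edges.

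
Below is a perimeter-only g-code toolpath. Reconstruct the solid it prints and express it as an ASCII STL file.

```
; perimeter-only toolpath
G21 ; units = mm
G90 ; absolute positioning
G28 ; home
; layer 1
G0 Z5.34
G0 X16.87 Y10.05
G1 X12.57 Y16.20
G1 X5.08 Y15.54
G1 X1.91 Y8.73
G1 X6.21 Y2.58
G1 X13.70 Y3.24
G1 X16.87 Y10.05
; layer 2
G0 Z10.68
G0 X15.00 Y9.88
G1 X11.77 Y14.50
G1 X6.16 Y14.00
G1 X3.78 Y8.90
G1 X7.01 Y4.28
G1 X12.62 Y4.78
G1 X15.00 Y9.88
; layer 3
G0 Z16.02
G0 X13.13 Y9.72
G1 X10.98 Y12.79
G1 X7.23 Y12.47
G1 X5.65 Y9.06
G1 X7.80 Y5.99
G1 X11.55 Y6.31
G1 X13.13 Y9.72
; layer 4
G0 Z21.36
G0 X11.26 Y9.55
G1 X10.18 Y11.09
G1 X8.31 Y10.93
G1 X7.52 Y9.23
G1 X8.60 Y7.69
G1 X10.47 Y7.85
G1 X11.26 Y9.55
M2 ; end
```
solid part
  facet normal 0.0000 0.0000 -1.0000
    outer loop
      vertex 4.00 17.08 0.00
      vertex 13.36 17.90 0.00
      vertex 18.74 10.21 0.00
    endloop
  endfacet
  facet normal 0.0000 0.0000 -1.0000
    outer loop
      vertex 0.04 8.57 0.00
      vertex 4.00 17.08 0.00
      vertex 18.74 10.21 0.00
    endloop
  endfacet
  facet normal 0.0000 0.0000 -1.0000
    outer loop
      vertex 5.42 0.88 0.00
      vertex 0.04 8.57 0.00
      vertex 18.74 10.21 0.00
    endloop
  endfacet
  facet normal 0.0000 0.0000 -1.0000
    outer loop
      vertex 14.78 1.70 0.00
      vertex 5.42 0.88 0.00
      vertex 18.74 10.21 0.00
    endloop
  endfacet
  facet normal 0.7838 0.5484 0.2913
    outer loop
      vertex 18.74 10.21 0.00
      vertex 13.36 17.90 0.00
      vertex 9.39 9.39 26.70
    endloop
  endfacet
  facet normal -0.0835 0.9530 0.2913
    outer loop
      vertex 13.36 17.90 0.00
      vertex 4.00 17.08 0.00
      vertex 9.39 9.39 26.70
    endloop
  endfacet
  facet normal -0.8673 0.4036 0.2913
    outer loop
      vertex 4.00 17.08 0.00
      vertex 0.04 8.57 0.00
      vertex 9.39 9.39 26.70
    endloop
  endfacet
  facet normal -0.7838 -0.5484 0.2913
    outer loop
      vertex 0.04 8.57 0.00
      vertex 5.42 0.88 0.00
      vertex 9.39 9.39 26.70
    endloop
  endfacet
  facet normal 0.0835 -0.9530 0.2913
    outer loop
      vertex 5.42 0.88 0.00
      vertex 14.78 1.70 0.00
      vertex 9.39 9.39 26.70
    endloop
  endfacet
  facet normal 0.8673 -0.4036 0.2913
    outer loop
      vertex 14.78 1.70 0.00
      vertex 18.74 10.21 0.00
      vertex 9.39 9.39 26.70
    endloop
  endfacet
endsolid part

The G0 Z moves step by Δz≈5.34 mm. The G1 loops shrink linearly with z, so the solid tapers from its base footprint up to z≈26.7. Closing with a flat bottom cap and the tapered top and triangulating gives 10 facets — a regular 6-sided pyramid, base circumscribed radius ≈ 9.39 mm, apex at z ≈ 26.7 mm.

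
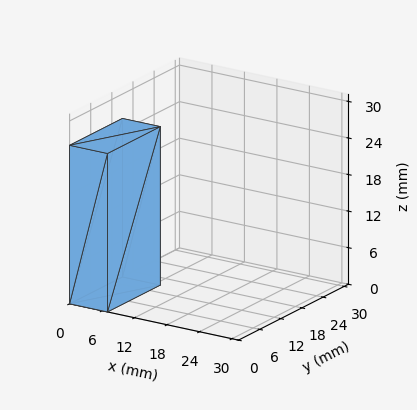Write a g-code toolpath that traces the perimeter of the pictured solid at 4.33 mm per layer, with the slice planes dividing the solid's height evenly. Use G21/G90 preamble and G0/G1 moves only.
Reading the render: the shape is a rectangular box, roughly 7 × 15 mm footprint and 26 mm tall (dimensions read to the nearest mm from the axis ticks). For the g-code, the solid's height is divided into equal slices at the stated Δz and each level perimeter traced with G1 moves after a G0 lift.

; perimeter-only toolpath
G21 ; units = mm
G90 ; absolute positioning
G28 ; home
; layer 1
G0 Z4.33
G0 X0.00 Y0.00
G1 X7.00 Y0.00
G1 X7.00 Y15.00
G1 X0.00 Y15.00
G1 X0.00 Y0.00
; layer 2
G0 Z8.67
G0 X0.00 Y0.00
G1 X7.00 Y0.00
G1 X7.00 Y15.00
G1 X0.00 Y15.00
G1 X0.00 Y0.00
; layer 3
G0 Z13.00
G0 X0.00 Y0.00
G1 X7.00 Y0.00
G1 X7.00 Y15.00
G1 X0.00 Y15.00
G1 X0.00 Y0.00
; layer 4
G0 Z17.33
G0 X0.00 Y0.00
G1 X7.00 Y0.00
G1 X7.00 Y15.00
G1 X0.00 Y15.00
G1 X0.00 Y0.00
; layer 5
G0 Z21.67
G0 X0.00 Y0.00
G1 X7.00 Y0.00
G1 X7.00 Y15.00
G1 X0.00 Y15.00
G1 X0.00 Y0.00
; layer 6
G0 Z26.00
G0 X0.00 Y0.00
G1 X7.00 Y0.00
G1 X7.00 Y15.00
G1 X0.00 Y15.00
G1 X0.00 Y0.00
M2 ; end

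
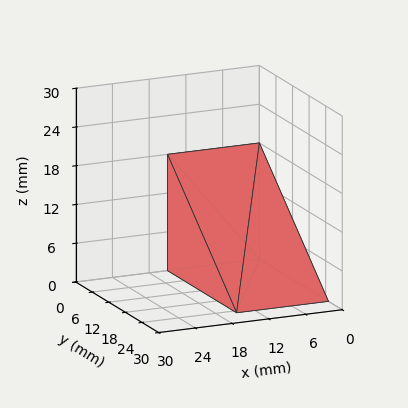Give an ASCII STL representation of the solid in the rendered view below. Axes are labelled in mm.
Reading the render: the shape is a wedge (ramp): 15 × 25 mm base, rising to 18 mm along the y=0 edge and sloping linearly to z=0 at y=25 (dimensions read to the nearest mm from the axis ticks). For the STL, each face is triangulated and given an outward normal.

solid part
  facet normal 0.0000 0.0000 -1.0000
    outer loop
      vertex 15.0 25.0 0.0
      vertex 15.0 0.0 0.0
      vertex 0.0 0.0 0.0
    endloop
  endfacet
  facet normal 0.0000 0.0000 -1.0000
    outer loop
      vertex 0.0 25.0 0.0
      vertex 15.0 25.0 0.0
      vertex 0.0 0.0 0.0
    endloop
  endfacet
  facet normal 0.0000 -1.0000 0.0000
    outer loop
      vertex 0.0 0.0 0.0
      vertex 15.0 0.0 0.0
      vertex 15.0 0.0 18.0
    endloop
  endfacet
  facet normal 0.0000 -1.0000 0.0000
    outer loop
      vertex 0.0 0.0 0.0
      vertex 15.0 0.0 18.0
      vertex 0.0 0.0 18.0
    endloop
  endfacet
  facet normal 0.0000 0.5843 0.8115
    outer loop
      vertex 0.0 0.0 18.0
      vertex 15.0 0.0 18.0
      vertex 15.0 25.0 0.0
    endloop
  endfacet
  facet normal 0.0000 0.5843 0.8115
    outer loop
      vertex 0.0 0.0 18.0
      vertex 15.0 25.0 0.0
      vertex 0.0 25.0 0.0
    endloop
  endfacet
  facet normal -1.0000 0.0000 0.0000
    outer loop
      vertex 0.0 0.0 18.0
      vertex 0.0 25.0 0.0
      vertex 0.0 0.0 0.0
    endloop
  endfacet
  facet normal 1.0000 0.0000 0.0000
    outer loop
      vertex 15.0 0.0 0.0
      vertex 15.0 25.0 0.0
      vertex 15.0 0.0 18.0
    endloop
  endfacet
endsolid part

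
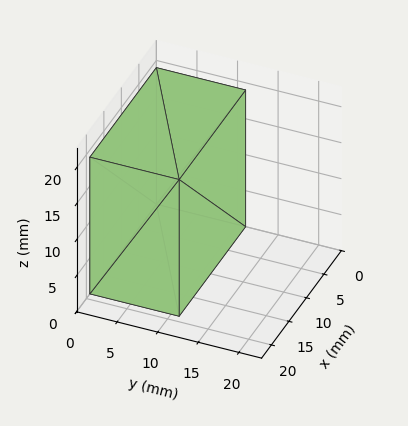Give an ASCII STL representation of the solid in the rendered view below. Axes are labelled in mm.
Reading the render: the shape is a rectangular box, roughly 19 × 11 mm footprint and 19 mm tall (dimensions read to the nearest mm from the axis ticks). For the STL, each face is triangulated and given an outward normal.

solid part
  facet normal 0.0000 0.0000 -1.0000
    outer loop
      vertex 19.0 11.0 0.0
      vertex 19.0 0.0 0.0
      vertex 0.0 0.0 0.0
    endloop
  endfacet
  facet normal 0.0000 0.0000 -1.0000
    outer loop
      vertex 0.0 11.0 0.0
      vertex 19.0 11.0 0.0
      vertex 0.0 0.0 0.0
    endloop
  endfacet
  facet normal 0.0000 0.0000 1.0000
    outer loop
      vertex 0.0 0.0 19.0
      vertex 19.0 0.0 19.0
      vertex 19.0 11.0 19.0
    endloop
  endfacet
  facet normal 0.0000 0.0000 1.0000
    outer loop
      vertex 0.0 0.0 19.0
      vertex 19.0 11.0 19.0
      vertex 0.0 11.0 19.0
    endloop
  endfacet
  facet normal 0.0000 -1.0000 0.0000
    outer loop
      vertex 0.0 0.0 0.0
      vertex 19.0 0.0 0.0
      vertex 19.0 0.0 19.0
    endloop
  endfacet
  facet normal 0.0000 -1.0000 0.0000
    outer loop
      vertex 0.0 0.0 0.0
      vertex 19.0 0.0 19.0
      vertex 0.0 0.0 19.0
    endloop
  endfacet
  facet normal 0.0000 1.0000 0.0000
    outer loop
      vertex 19.0 11.0 19.0
      vertex 19.0 11.0 0.0
      vertex 0.0 11.0 0.0
    endloop
  endfacet
  facet normal 0.0000 1.0000 0.0000
    outer loop
      vertex 0.0 11.0 19.0
      vertex 19.0 11.0 19.0
      vertex 0.0 11.0 0.0
    endloop
  endfacet
  facet normal -1.0000 0.0000 0.0000
    outer loop
      vertex 0.0 11.0 19.0
      vertex 0.0 11.0 0.0
      vertex 0.0 0.0 0.0
    endloop
  endfacet
  facet normal -1.0000 0.0000 0.0000
    outer loop
      vertex 0.0 0.0 19.0
      vertex 0.0 11.0 19.0
      vertex 0.0 0.0 0.0
    endloop
  endfacet
  facet normal 1.0000 0.0000 0.0000
    outer loop
      vertex 19.0 0.0 0.0
      vertex 19.0 11.0 0.0
      vertex 19.0 11.0 19.0
    endloop
  endfacet
  facet normal 1.0000 0.0000 0.0000
    outer loop
      vertex 19.0 0.0 0.0
      vertex 19.0 11.0 19.0
      vertex 19.0 0.0 19.0
    endloop
  endfacet
endsolid part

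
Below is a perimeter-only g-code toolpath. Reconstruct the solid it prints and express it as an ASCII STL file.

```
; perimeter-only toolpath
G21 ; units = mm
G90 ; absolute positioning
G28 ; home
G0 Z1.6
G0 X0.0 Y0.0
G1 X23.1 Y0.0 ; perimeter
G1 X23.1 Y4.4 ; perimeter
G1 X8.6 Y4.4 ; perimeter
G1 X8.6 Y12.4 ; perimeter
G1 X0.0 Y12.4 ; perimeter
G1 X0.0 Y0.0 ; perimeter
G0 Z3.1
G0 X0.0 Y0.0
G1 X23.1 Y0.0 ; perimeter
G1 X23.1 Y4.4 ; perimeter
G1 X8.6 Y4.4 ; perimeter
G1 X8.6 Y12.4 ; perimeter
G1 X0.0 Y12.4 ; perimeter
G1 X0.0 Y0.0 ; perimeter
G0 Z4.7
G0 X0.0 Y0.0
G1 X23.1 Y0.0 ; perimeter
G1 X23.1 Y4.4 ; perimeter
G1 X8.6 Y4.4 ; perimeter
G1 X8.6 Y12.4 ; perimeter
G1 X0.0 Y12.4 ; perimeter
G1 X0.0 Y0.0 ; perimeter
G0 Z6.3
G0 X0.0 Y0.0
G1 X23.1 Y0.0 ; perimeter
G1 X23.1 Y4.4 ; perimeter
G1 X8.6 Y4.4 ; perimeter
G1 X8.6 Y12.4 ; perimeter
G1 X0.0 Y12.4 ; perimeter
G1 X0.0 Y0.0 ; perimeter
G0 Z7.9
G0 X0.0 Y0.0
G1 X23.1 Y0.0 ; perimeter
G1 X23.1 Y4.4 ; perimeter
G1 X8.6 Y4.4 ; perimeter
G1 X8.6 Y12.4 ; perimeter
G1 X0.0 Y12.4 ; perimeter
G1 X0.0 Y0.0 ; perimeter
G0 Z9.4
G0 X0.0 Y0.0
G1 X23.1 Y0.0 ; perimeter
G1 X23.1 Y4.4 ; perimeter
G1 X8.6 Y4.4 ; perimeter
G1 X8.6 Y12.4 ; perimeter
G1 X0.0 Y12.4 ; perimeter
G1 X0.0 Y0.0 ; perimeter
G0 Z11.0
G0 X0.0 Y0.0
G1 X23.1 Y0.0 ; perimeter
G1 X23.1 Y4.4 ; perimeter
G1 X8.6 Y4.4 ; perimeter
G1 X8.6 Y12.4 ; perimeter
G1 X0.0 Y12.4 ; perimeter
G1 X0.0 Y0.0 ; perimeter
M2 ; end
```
solid part
  facet normal 0.0000 0.0000 -1.0000
    outer loop
      vertex 23.1 4.4 0.0
      vertex 23.1 0.0 0.0
      vertex 0.0 0.0 0.0
    endloop
  endfacet
  facet normal 0.0000 0.0000 -1.0000
    outer loop
      vertex 8.6 4.4 0.0
      vertex 23.1 4.4 0.0
      vertex 0.0 0.0 0.0
    endloop
  endfacet
  facet normal 0.0000 0.0000 -1.0000
    outer loop
      vertex 8.6 12.4 0.0
      vertex 8.6 4.4 0.0
      vertex 0.0 0.0 0.0
    endloop
  endfacet
  facet normal 0.0000 0.0000 -1.0000
    outer loop
      vertex 0.0 12.4 0.0
      vertex 8.6 12.4 0.0
      vertex 0.0 0.0 0.0
    endloop
  endfacet
  facet normal 0.0000 0.0000 1.0000
    outer loop
      vertex 0.0 0.0 11.0
      vertex 23.1 0.0 11.0
      vertex 23.1 4.4 11.0
    endloop
  endfacet
  facet normal 0.0000 0.0000 1.0000
    outer loop
      vertex 0.0 0.0 11.0
      vertex 23.1 4.4 11.0
      vertex 8.6 4.4 11.0
    endloop
  endfacet
  facet normal 0.0000 0.0000 1.0000
    outer loop
      vertex 0.0 0.0 11.0
      vertex 8.6 4.4 11.0
      vertex 8.6 12.4 11.0
    endloop
  endfacet
  facet normal 0.0000 0.0000 1.0000
    outer loop
      vertex 0.0 0.0 11.0
      vertex 8.6 12.4 11.0
      vertex 0.0 12.4 11.0
    endloop
  endfacet
  facet normal 0.0000 -1.0000 0.0000
    outer loop
      vertex 0.0 0.0 0.0
      vertex 23.1 0.0 0.0
      vertex 23.1 0.0 11.0
    endloop
  endfacet
  facet normal 0.0000 -1.0000 0.0000
    outer loop
      vertex 0.0 0.0 0.0
      vertex 23.1 0.0 11.0
      vertex 0.0 0.0 11.0
    endloop
  endfacet
  facet normal 1.0000 0.0000 0.0000
    outer loop
      vertex 23.1 0.0 0.0
      vertex 23.1 4.4 0.0
      vertex 23.1 4.4 11.0
    endloop
  endfacet
  facet normal 1.0000 0.0000 0.0000
    outer loop
      vertex 23.1 0.0 0.0
      vertex 23.1 4.4 11.0
      vertex 23.1 0.0 11.0
    endloop
  endfacet
  facet normal 0.0000 1.0000 0.0000
    outer loop
      vertex 23.1 4.4 0.0
      vertex 8.6 4.4 0.0
      vertex 8.6 4.4 11.0
    endloop
  endfacet
  facet normal 0.0000 1.0000 0.0000
    outer loop
      vertex 23.1 4.4 0.0
      vertex 8.6 4.4 11.0
      vertex 23.1 4.4 11.0
    endloop
  endfacet
  facet normal 1.0000 0.0000 0.0000
    outer loop
      vertex 8.6 4.4 0.0
      vertex 8.6 12.4 0.0
      vertex 8.6 12.4 11.0
    endloop
  endfacet
  facet normal 1.0000 0.0000 0.0000
    outer loop
      vertex 8.6 4.4 0.0
      vertex 8.6 12.4 11.0
      vertex 8.6 4.4 11.0
    endloop
  endfacet
  facet normal 0.0000 1.0000 0.0000
    outer loop
      vertex 8.6 12.4 0.0
      vertex 0.0 12.4 0.0
      vertex 0.0 12.4 11.0
    endloop
  endfacet
  facet normal 0.0000 1.0000 0.0000
    outer loop
      vertex 8.6 12.4 0.0
      vertex 0.0 12.4 11.0
      vertex 8.6 12.4 11.0
    endloop
  endfacet
  facet normal -1.0000 0.0000 0.0000
    outer loop
      vertex 0.0 12.4 0.0
      vertex 0.0 0.0 0.0
      vertex 0.0 0.0 11.0
    endloop
  endfacet
  facet normal -1.0000 0.0000 0.0000
    outer loop
      vertex 0.0 12.4 0.0
      vertex 0.0 0.0 11.0
      vertex 0.0 12.4 11.0
    endloop
  endfacet
endsolid part

The G0 Z moves step by Δz≈1.6 mm. Every layer's G1 loop is the same polygon, so the solid is a straight extrusion of it from z=0 to z≈11. Closing with flat bottom and top caps and triangulating gives 20 facets — an L-shaped prism: outer 23.1 × 12.4 mm, arm thicknesses ≈ 4.4 mm (horizontal) and 8.6 mm (vertical), extruded 11 mm in z.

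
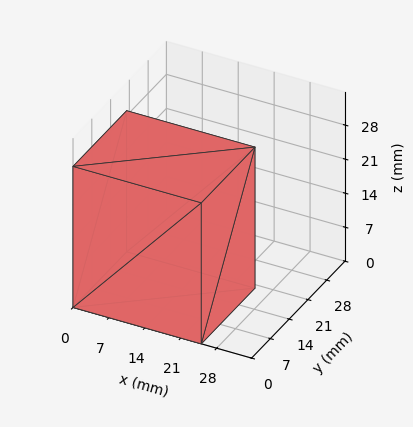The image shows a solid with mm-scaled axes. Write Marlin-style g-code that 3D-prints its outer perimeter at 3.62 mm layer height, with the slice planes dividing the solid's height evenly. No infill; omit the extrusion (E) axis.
Reading the render: the shape is a rectangular box, roughly 25 × 20 mm footprint and 29 mm tall (dimensions read to the nearest mm from the axis ticks). For the g-code, the solid's height is divided into equal slices at the stated Δz and each level perimeter traced with G1 moves after a G0 lift.

; perimeter-only toolpath
G21 ; units = mm
G90 ; absolute positioning
G28 ; home
; layer 1
G0 Z3.62
G0 X0.00 Y0.00
G1 X25.00 Y0.00
G1 X25.00 Y20.00
G1 X0.00 Y20.00
G1 X0.00 Y0.00
; layer 2
G0 Z7.25
G0 X0.00 Y0.00
G1 X25.00 Y0.00
G1 X25.00 Y20.00
G1 X0.00 Y20.00
G1 X0.00 Y0.00
; layer 3
G0 Z10.88
G0 X0.00 Y0.00
G1 X25.00 Y0.00
G1 X25.00 Y20.00
G1 X0.00 Y20.00
G1 X0.00 Y0.00
; layer 4
G0 Z14.50
G0 X0.00 Y0.00
G1 X25.00 Y0.00
G1 X25.00 Y20.00
G1 X0.00 Y20.00
G1 X0.00 Y0.00
; layer 5
G0 Z18.12
G0 X0.00 Y0.00
G1 X25.00 Y0.00
G1 X25.00 Y20.00
G1 X0.00 Y20.00
G1 X0.00 Y0.00
; layer 6
G0 Z21.75
G0 X0.00 Y0.00
G1 X25.00 Y0.00
G1 X25.00 Y20.00
G1 X0.00 Y20.00
G1 X0.00 Y0.00
; layer 7
G0 Z25.38
G0 X0.00 Y0.00
G1 X25.00 Y0.00
G1 X25.00 Y20.00
G1 X0.00 Y20.00
G1 X0.00 Y0.00
; layer 8
G0 Z29.00
G0 X0.00 Y0.00
G1 X25.00 Y0.00
G1 X25.00 Y20.00
G1 X0.00 Y20.00
G1 X0.00 Y0.00
M2 ; end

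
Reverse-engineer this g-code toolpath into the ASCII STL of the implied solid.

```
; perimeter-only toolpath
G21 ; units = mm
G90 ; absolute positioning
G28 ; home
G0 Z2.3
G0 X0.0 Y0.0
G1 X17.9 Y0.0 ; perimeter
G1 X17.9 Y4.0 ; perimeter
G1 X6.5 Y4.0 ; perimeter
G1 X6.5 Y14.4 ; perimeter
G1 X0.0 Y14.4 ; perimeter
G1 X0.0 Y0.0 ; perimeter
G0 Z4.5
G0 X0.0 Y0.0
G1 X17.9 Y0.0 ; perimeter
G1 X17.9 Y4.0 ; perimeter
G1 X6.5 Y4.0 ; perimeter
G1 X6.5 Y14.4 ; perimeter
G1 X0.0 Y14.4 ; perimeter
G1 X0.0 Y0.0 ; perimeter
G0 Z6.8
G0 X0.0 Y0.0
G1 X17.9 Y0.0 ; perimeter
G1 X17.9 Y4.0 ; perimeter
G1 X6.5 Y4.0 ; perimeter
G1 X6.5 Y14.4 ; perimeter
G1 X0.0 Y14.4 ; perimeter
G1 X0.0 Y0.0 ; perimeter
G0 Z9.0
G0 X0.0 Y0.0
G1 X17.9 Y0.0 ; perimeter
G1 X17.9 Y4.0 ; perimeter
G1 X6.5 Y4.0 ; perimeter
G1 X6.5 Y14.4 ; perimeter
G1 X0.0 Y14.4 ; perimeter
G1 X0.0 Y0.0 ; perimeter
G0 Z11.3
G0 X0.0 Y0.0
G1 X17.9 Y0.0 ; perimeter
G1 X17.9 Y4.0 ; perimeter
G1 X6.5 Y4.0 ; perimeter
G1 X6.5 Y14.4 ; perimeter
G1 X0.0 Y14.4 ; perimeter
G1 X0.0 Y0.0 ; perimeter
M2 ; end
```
solid part
  facet normal 0.0000 0.0000 -1.0000
    outer loop
      vertex 17.9 4.0 0.0
      vertex 17.9 0.0 0.0
      vertex 0.0 0.0 0.0
    endloop
  endfacet
  facet normal 0.0000 0.0000 -1.0000
    outer loop
      vertex 6.5 4.0 0.0
      vertex 17.9 4.0 0.0
      vertex 0.0 0.0 0.0
    endloop
  endfacet
  facet normal 0.0000 0.0000 -1.0000
    outer loop
      vertex 6.5 14.4 0.0
      vertex 6.5 4.0 0.0
      vertex 0.0 0.0 0.0
    endloop
  endfacet
  facet normal 0.0000 0.0000 -1.0000
    outer loop
      vertex 0.0 14.4 0.0
      vertex 6.5 14.4 0.0
      vertex 0.0 0.0 0.0
    endloop
  endfacet
  facet normal 0.0000 0.0000 1.0000
    outer loop
      vertex 0.0 0.0 11.3
      vertex 17.9 0.0 11.3
      vertex 17.9 4.0 11.3
    endloop
  endfacet
  facet normal 0.0000 0.0000 1.0000
    outer loop
      vertex 0.0 0.0 11.3
      vertex 17.9 4.0 11.3
      vertex 6.5 4.0 11.3
    endloop
  endfacet
  facet normal 0.0000 0.0000 1.0000
    outer loop
      vertex 0.0 0.0 11.3
      vertex 6.5 4.0 11.3
      vertex 6.5 14.4 11.3
    endloop
  endfacet
  facet normal 0.0000 0.0000 1.0000
    outer loop
      vertex 0.0 0.0 11.3
      vertex 6.5 14.4 11.3
      vertex 0.0 14.4 11.3
    endloop
  endfacet
  facet normal 0.0000 -1.0000 0.0000
    outer loop
      vertex 0.0 0.0 0.0
      vertex 17.9 0.0 0.0
      vertex 17.9 0.0 11.3
    endloop
  endfacet
  facet normal 0.0000 -1.0000 0.0000
    outer loop
      vertex 0.0 0.0 0.0
      vertex 17.9 0.0 11.3
      vertex 0.0 0.0 11.3
    endloop
  endfacet
  facet normal 1.0000 0.0000 0.0000
    outer loop
      vertex 17.9 0.0 0.0
      vertex 17.9 4.0 0.0
      vertex 17.9 4.0 11.3
    endloop
  endfacet
  facet normal 1.0000 0.0000 0.0000
    outer loop
      vertex 17.9 0.0 0.0
      vertex 17.9 4.0 11.3
      vertex 17.9 0.0 11.3
    endloop
  endfacet
  facet normal 0.0000 1.0000 0.0000
    outer loop
      vertex 17.9 4.0 0.0
      vertex 6.5 4.0 0.0
      vertex 6.5 4.0 11.3
    endloop
  endfacet
  facet normal 0.0000 1.0000 0.0000
    outer loop
      vertex 17.9 4.0 0.0
      vertex 6.5 4.0 11.3
      vertex 17.9 4.0 11.3
    endloop
  endfacet
  facet normal 1.0000 0.0000 0.0000
    outer loop
      vertex 6.5 4.0 0.0
      vertex 6.5 14.4 0.0
      vertex 6.5 14.4 11.3
    endloop
  endfacet
  facet normal 1.0000 0.0000 0.0000
    outer loop
      vertex 6.5 4.0 0.0
      vertex 6.5 14.4 11.3
      vertex 6.5 4.0 11.3
    endloop
  endfacet
  facet normal 0.0000 1.0000 0.0000
    outer loop
      vertex 6.5 14.4 0.0
      vertex 0.0 14.4 0.0
      vertex 0.0 14.4 11.3
    endloop
  endfacet
  facet normal 0.0000 1.0000 0.0000
    outer loop
      vertex 6.5 14.4 0.0
      vertex 0.0 14.4 11.3
      vertex 6.5 14.4 11.3
    endloop
  endfacet
  facet normal -1.0000 0.0000 0.0000
    outer loop
      vertex 0.0 14.4 0.0
      vertex 0.0 0.0 0.0
      vertex 0.0 0.0 11.3
    endloop
  endfacet
  facet normal -1.0000 0.0000 0.0000
    outer loop
      vertex 0.0 14.4 0.0
      vertex 0.0 0.0 11.3
      vertex 0.0 14.4 11.3
    endloop
  endfacet
endsolid part

The G0 Z moves step by Δz≈2.3 mm. Every layer's G1 loop is the same polygon, so the solid is a straight extrusion of it from z=0 to z≈11.3. Closing with flat bottom and top caps and triangulating gives 20 facets — an L-shaped prism: outer 17.9 × 14.4 mm, arm thicknesses ≈ 4 mm (horizontal) and 6.5 mm (vertical), extruded 11.3 mm in z.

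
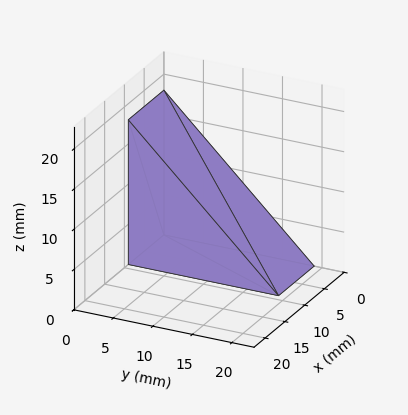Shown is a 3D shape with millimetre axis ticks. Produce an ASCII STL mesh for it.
Reading the render: the shape is a wedge (ramp): 9 × 19 mm base, rising to 18 mm along the y=0 edge and sloping linearly to z=0 at y=19 (dimensions read to the nearest mm from the axis ticks). For the STL, each face is triangulated and given an outward normal.

solid part
  facet normal 0.0000 0.0000 -1.0000
    outer loop
      vertex 9.00 19.00 0.00
      vertex 9.00 0.00 0.00
      vertex 0.00 0.00 0.00
    endloop
  endfacet
  facet normal 0.0000 0.0000 -1.0000
    outer loop
      vertex 0.00 19.00 0.00
      vertex 9.00 19.00 0.00
      vertex 0.00 0.00 0.00
    endloop
  endfacet
  facet normal 0.0000 -1.0000 0.0000
    outer loop
      vertex 0.00 0.00 0.00
      vertex 9.00 0.00 0.00
      vertex 9.00 0.00 18.00
    endloop
  endfacet
  facet normal 0.0000 -1.0000 0.0000
    outer loop
      vertex 0.00 0.00 0.00
      vertex 9.00 0.00 18.00
      vertex 0.00 0.00 18.00
    endloop
  endfacet
  facet normal 0.0000 0.6877 0.7260
    outer loop
      vertex 0.00 0.00 18.00
      vertex 9.00 0.00 18.00
      vertex 9.00 19.00 0.00
    endloop
  endfacet
  facet normal 0.0000 0.6877 0.7260
    outer loop
      vertex 0.00 0.00 18.00
      vertex 9.00 19.00 0.00
      vertex 0.00 19.00 0.00
    endloop
  endfacet
  facet normal -1.0000 0.0000 0.0000
    outer loop
      vertex 0.00 0.00 18.00
      vertex 0.00 19.00 0.00
      vertex 0.00 0.00 0.00
    endloop
  endfacet
  facet normal 1.0000 0.0000 0.0000
    outer loop
      vertex 9.00 0.00 0.00
      vertex 9.00 19.00 0.00
      vertex 9.00 0.00 18.00
    endloop
  endfacet
endsolid part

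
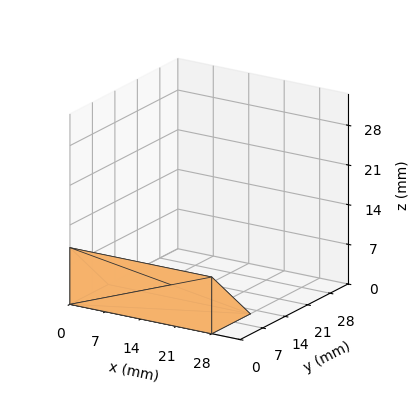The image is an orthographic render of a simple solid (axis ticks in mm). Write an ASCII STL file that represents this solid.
Reading the render: the shape is a wedge (ramp): 28 × 12 mm base, rising to 10 mm along the y=0 edge and sloping linearly to z=0 at y=12 (dimensions read to the nearest mm from the axis ticks). For the STL, each face is triangulated and given an outward normal.

solid part
  facet normal 0.0000 0.0000 -1.0000
    outer loop
      vertex 28.00 12.00 0.00
      vertex 28.00 0.00 0.00
      vertex 0.00 0.00 0.00
    endloop
  endfacet
  facet normal 0.0000 0.0000 -1.0000
    outer loop
      vertex 0.00 12.00 0.00
      vertex 28.00 12.00 0.00
      vertex 0.00 0.00 0.00
    endloop
  endfacet
  facet normal 0.0000 -1.0000 0.0000
    outer loop
      vertex 0.00 0.00 0.00
      vertex 28.00 0.00 0.00
      vertex 28.00 0.00 10.00
    endloop
  endfacet
  facet normal 0.0000 -1.0000 0.0000
    outer loop
      vertex 0.00 0.00 0.00
      vertex 28.00 0.00 10.00
      vertex 0.00 0.00 10.00
    endloop
  endfacet
  facet normal 0.0000 0.6402 0.7682
    outer loop
      vertex 0.00 0.00 10.00
      vertex 28.00 0.00 10.00
      vertex 28.00 12.00 0.00
    endloop
  endfacet
  facet normal 0.0000 0.6402 0.7682
    outer loop
      vertex 0.00 0.00 10.00
      vertex 28.00 12.00 0.00
      vertex 0.00 12.00 0.00
    endloop
  endfacet
  facet normal -1.0000 0.0000 0.0000
    outer loop
      vertex 0.00 0.00 10.00
      vertex 0.00 12.00 0.00
      vertex 0.00 0.00 0.00
    endloop
  endfacet
  facet normal 1.0000 0.0000 0.0000
    outer loop
      vertex 28.00 0.00 0.00
      vertex 28.00 12.00 0.00
      vertex 28.00 0.00 10.00
    endloop
  endfacet
endsolid part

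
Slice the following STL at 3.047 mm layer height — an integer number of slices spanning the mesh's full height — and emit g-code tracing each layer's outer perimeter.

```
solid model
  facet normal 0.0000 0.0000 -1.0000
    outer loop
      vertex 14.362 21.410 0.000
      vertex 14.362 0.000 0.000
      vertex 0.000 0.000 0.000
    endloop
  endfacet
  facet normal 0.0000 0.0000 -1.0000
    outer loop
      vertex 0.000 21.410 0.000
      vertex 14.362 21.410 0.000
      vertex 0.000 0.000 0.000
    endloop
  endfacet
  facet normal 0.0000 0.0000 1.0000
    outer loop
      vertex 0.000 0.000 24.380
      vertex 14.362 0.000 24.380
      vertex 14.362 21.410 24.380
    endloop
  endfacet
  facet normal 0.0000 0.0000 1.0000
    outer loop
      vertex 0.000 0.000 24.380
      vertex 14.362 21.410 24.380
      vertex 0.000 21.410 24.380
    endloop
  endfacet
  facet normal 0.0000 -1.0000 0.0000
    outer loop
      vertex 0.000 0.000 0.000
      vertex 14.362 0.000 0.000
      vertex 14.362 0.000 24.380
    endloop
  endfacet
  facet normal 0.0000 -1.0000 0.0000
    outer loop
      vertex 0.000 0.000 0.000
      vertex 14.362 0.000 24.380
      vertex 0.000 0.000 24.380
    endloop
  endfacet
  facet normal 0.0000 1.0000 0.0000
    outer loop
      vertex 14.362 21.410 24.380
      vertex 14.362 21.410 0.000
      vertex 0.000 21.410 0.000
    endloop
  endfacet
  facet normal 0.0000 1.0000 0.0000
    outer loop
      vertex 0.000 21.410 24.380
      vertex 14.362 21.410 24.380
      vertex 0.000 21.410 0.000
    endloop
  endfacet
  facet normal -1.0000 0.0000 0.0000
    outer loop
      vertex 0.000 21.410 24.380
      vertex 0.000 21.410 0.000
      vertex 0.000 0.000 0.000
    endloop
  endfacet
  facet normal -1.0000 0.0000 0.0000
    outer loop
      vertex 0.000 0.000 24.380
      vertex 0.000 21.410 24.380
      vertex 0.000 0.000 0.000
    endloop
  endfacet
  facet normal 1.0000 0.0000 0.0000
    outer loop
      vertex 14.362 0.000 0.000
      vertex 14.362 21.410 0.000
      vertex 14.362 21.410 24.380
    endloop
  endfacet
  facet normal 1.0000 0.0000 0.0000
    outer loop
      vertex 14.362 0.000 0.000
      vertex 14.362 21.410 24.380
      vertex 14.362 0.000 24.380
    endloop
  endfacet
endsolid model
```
; perimeter-only toolpath
G21 ; units = mm
G90 ; absolute positioning
G28 ; home
; layer 1
G0 Z3.047
G0 X0.000 Y0.000
G1 X14.362 Y0.000
G1 X14.362 Y21.410
G1 X0.000 Y21.410
G1 X0.000 Y0.000
; layer 2
G0 Z6.095
G0 X0.000 Y0.000
G1 X14.362 Y0.000
G1 X14.362 Y21.410
G1 X0.000 Y21.410
G1 X0.000 Y0.000
; layer 3
G0 Z9.143
G0 X0.000 Y0.000
G1 X14.362 Y0.000
G1 X14.362 Y21.410
G1 X0.000 Y21.410
G1 X0.000 Y0.000
; layer 4
G0 Z12.190
G0 X0.000 Y0.000
G1 X14.362 Y0.000
G1 X14.362 Y21.410
G1 X0.000 Y21.410
G1 X0.000 Y0.000
; layer 5
G0 Z15.237
G0 X0.000 Y0.000
G1 X14.362 Y0.000
G1 X14.362 Y21.410
G1 X0.000 Y21.410
G1 X0.000 Y0.000
; layer 6
G0 Z18.285
G0 X0.000 Y0.000
G1 X14.362 Y0.000
G1 X14.362 Y21.410
G1 X0.000 Y21.410
G1 X0.000 Y0.000
; layer 7
G0 Z21.332
G0 X0.000 Y0.000
G1 X14.362 Y0.000
G1 X14.362 Y21.410
G1 X0.000 Y21.410
G1 X0.000 Y0.000
; layer 8
G0 Z24.380
G0 X0.000 Y0.000
G1 X14.362 Y0.000
G1 X14.362 Y21.410
G1 X0.000 Y21.410
G1 X0.000 Y0.000
M2 ; end

The solid is a rectangular box, roughly 14.4 × 21.4 mm footprint and 24.4 mm tall. Slicing at Δz = 3.047 mm — 8 equal slices spanning the solid's height, so layer i sits at z = i·h/8 — gives 8 non-empty perimeters. Each is a 4-segment closed polygon; G0 lifts to the layer z and rapids to the start vertex, then G1 traces the edges.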